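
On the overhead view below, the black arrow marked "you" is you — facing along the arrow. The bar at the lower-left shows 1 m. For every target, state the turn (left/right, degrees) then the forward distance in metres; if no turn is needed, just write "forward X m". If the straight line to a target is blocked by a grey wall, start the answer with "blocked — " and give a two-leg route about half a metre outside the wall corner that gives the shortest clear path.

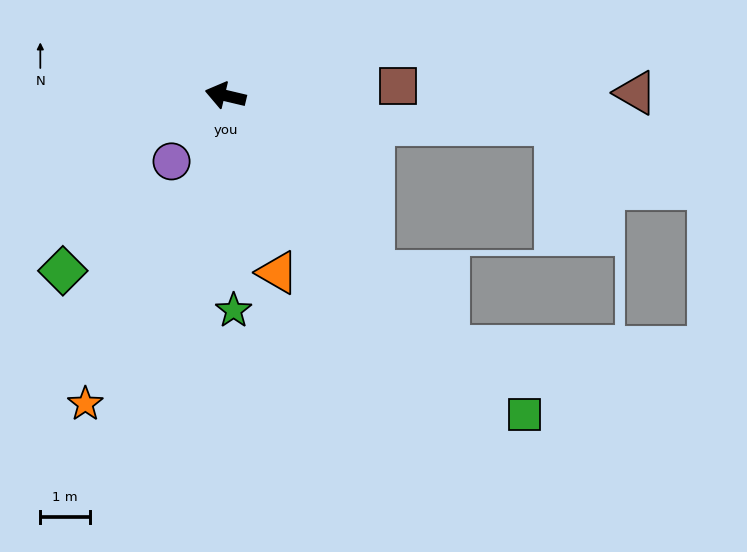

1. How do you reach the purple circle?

turn left 64°, forward 1.7 m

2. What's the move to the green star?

turn left 105°, forward 4.3 m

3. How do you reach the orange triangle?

turn left 120°, forward 3.7 m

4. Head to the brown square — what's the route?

turn right 164°, forward 3.5 m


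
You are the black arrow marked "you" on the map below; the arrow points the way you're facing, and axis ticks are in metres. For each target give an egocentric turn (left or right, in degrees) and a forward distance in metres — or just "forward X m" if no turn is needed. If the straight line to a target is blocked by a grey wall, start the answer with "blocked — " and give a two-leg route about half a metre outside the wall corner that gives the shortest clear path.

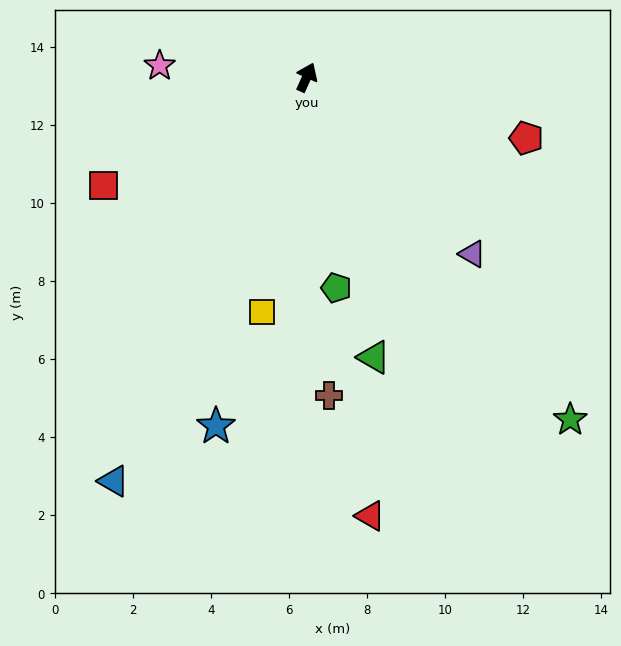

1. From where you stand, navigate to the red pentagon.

turn right 81°, forward 5.8 m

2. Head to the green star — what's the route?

turn right 118°, forward 11.1 m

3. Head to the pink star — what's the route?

turn left 110°, forward 3.8 m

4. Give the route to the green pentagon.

turn right 148°, forward 5.5 m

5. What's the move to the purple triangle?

turn right 113°, forward 6.2 m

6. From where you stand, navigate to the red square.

turn left 142°, forward 5.9 m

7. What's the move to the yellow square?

turn right 167°, forward 6.1 m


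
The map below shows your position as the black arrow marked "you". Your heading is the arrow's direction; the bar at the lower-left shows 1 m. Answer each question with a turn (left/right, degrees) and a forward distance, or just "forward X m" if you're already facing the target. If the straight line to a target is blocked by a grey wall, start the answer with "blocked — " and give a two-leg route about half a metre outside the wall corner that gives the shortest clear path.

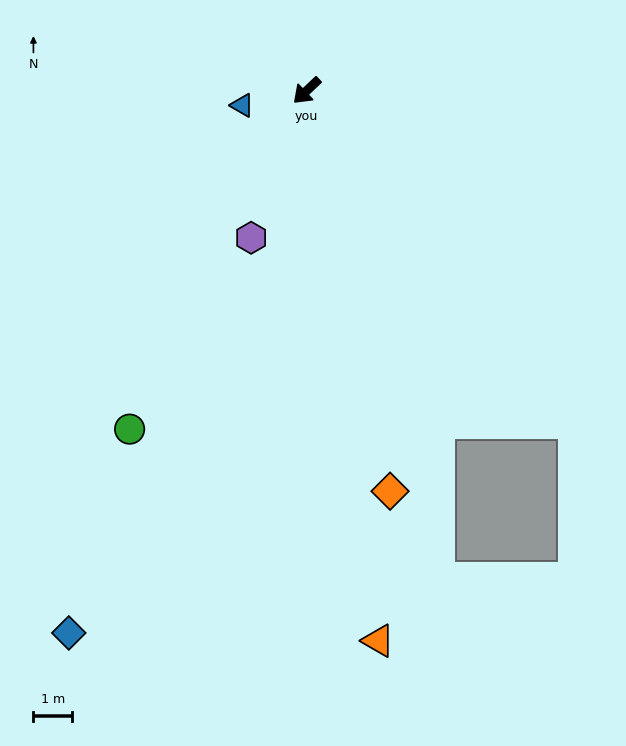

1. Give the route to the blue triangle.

turn right 31°, forward 1.7 m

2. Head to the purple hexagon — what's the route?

turn left 26°, forward 4.0 m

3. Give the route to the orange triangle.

turn left 54°, forward 14.3 m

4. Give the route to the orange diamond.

turn left 58°, forward 10.5 m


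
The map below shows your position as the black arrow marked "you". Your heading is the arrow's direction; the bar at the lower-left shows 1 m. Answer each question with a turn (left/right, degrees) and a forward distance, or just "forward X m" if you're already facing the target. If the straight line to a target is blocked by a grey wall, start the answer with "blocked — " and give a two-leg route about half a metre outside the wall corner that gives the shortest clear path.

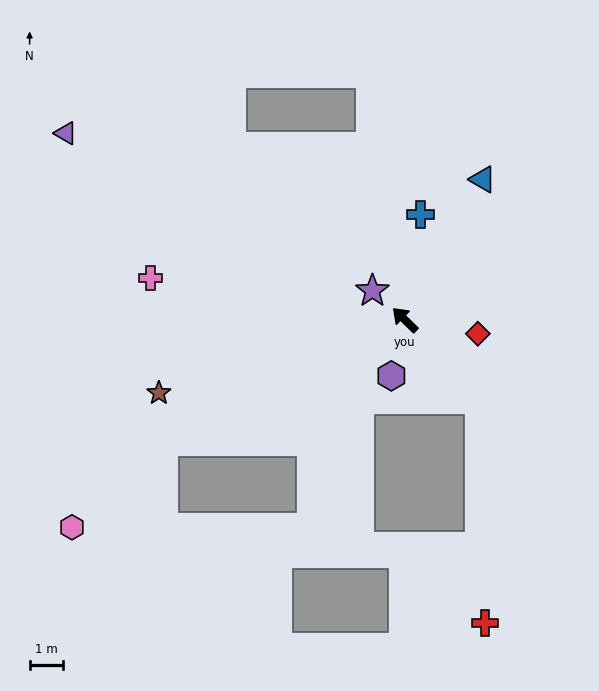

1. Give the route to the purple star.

turn left 3°, forward 1.3 m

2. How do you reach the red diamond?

turn right 146°, forward 2.2 m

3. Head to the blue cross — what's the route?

turn right 54°, forward 3.1 m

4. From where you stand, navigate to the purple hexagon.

turn left 121°, forward 1.7 m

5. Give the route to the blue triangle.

turn right 75°, forward 4.8 m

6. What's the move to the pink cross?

turn left 35°, forward 7.6 m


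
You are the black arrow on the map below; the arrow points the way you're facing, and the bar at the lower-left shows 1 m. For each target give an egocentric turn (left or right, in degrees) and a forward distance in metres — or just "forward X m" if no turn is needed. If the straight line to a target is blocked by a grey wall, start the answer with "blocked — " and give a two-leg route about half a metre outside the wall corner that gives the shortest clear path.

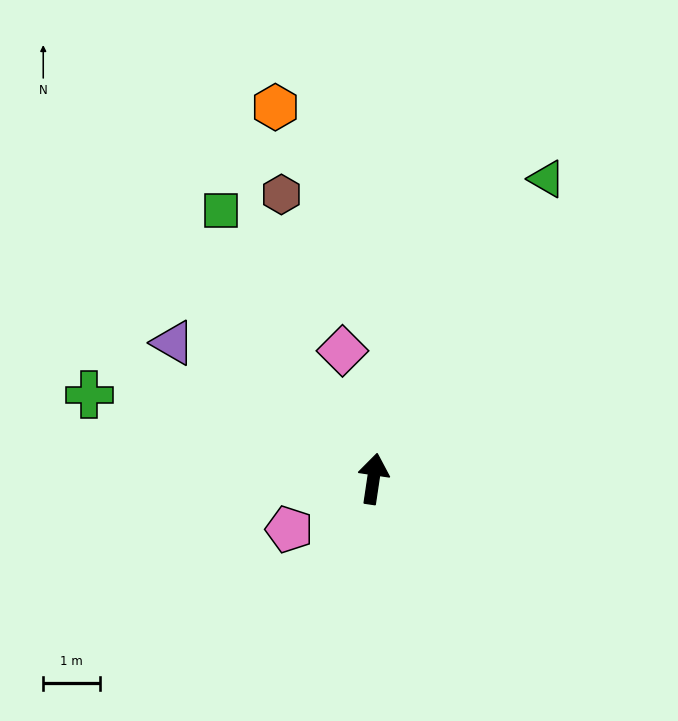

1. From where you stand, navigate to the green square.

turn left 38°, forward 5.5 m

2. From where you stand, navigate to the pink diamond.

turn left 22°, forward 2.3 m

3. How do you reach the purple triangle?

turn left 64°, forward 4.3 m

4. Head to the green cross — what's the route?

turn left 82°, forward 5.2 m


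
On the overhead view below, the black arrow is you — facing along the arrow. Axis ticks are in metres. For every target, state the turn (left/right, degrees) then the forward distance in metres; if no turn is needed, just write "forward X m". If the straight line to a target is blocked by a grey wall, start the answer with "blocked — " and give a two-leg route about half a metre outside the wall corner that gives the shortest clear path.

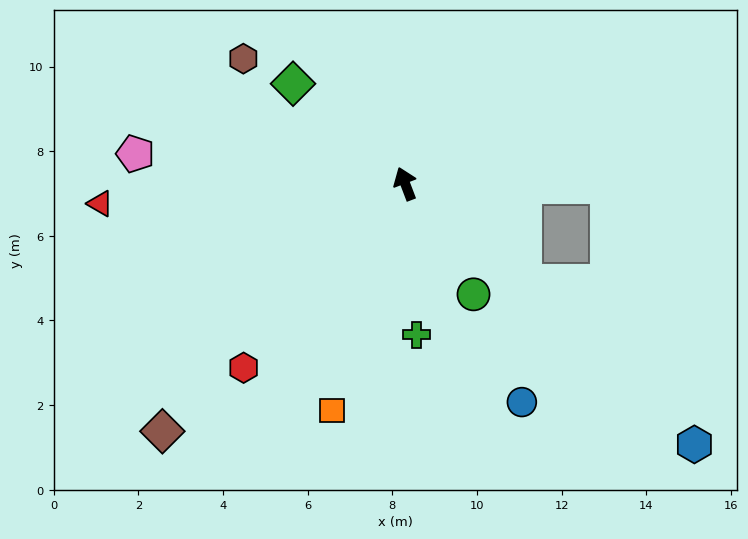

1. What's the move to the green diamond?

turn left 27°, forward 3.5 m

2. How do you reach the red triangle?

turn left 73°, forward 7.2 m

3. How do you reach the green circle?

turn right 169°, forward 3.1 m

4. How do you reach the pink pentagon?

turn left 63°, forward 6.4 m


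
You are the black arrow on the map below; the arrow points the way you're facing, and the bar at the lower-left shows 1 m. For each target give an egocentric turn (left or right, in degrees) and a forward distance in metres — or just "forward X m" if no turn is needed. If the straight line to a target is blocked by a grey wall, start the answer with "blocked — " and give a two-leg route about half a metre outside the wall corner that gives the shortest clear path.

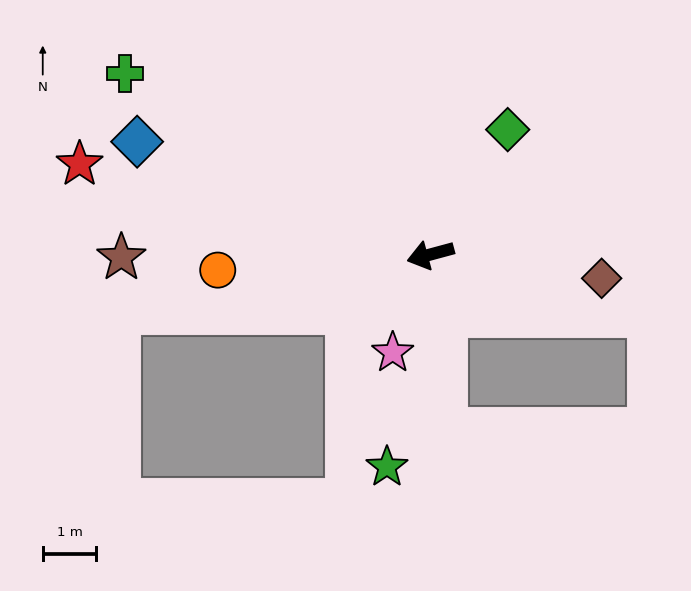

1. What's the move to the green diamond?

turn right 137°, forward 2.7 m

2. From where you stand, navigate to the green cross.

turn right 46°, forward 6.6 m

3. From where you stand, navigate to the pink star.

turn left 54°, forward 2.0 m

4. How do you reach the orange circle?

turn right 11°, forward 4.0 m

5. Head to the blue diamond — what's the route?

turn right 36°, forward 5.9 m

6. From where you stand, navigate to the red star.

turn right 30°, forward 6.8 m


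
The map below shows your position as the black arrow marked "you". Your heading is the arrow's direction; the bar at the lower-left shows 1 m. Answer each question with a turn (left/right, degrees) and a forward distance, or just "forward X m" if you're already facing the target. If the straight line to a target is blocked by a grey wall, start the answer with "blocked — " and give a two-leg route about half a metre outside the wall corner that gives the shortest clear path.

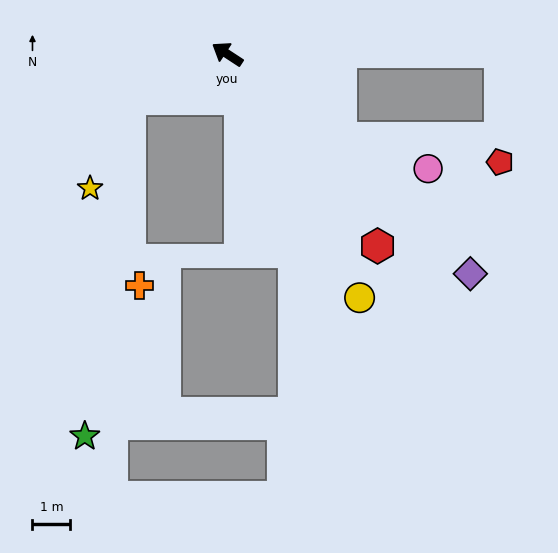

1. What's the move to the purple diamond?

turn left 171°, forward 8.7 m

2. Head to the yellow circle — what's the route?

turn left 152°, forward 7.3 m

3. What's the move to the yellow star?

blocked — turn left 58°, forward 2.8 m, then turn left 41°, forward 2.6 m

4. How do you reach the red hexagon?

turn left 161°, forward 6.5 m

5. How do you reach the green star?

blocked — turn left 58°, forward 2.8 m, then turn left 58°, forward 9.0 m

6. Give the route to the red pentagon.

blocked — turn right 146°, forward 7.2 m, then turn right 91°, forward 2.9 m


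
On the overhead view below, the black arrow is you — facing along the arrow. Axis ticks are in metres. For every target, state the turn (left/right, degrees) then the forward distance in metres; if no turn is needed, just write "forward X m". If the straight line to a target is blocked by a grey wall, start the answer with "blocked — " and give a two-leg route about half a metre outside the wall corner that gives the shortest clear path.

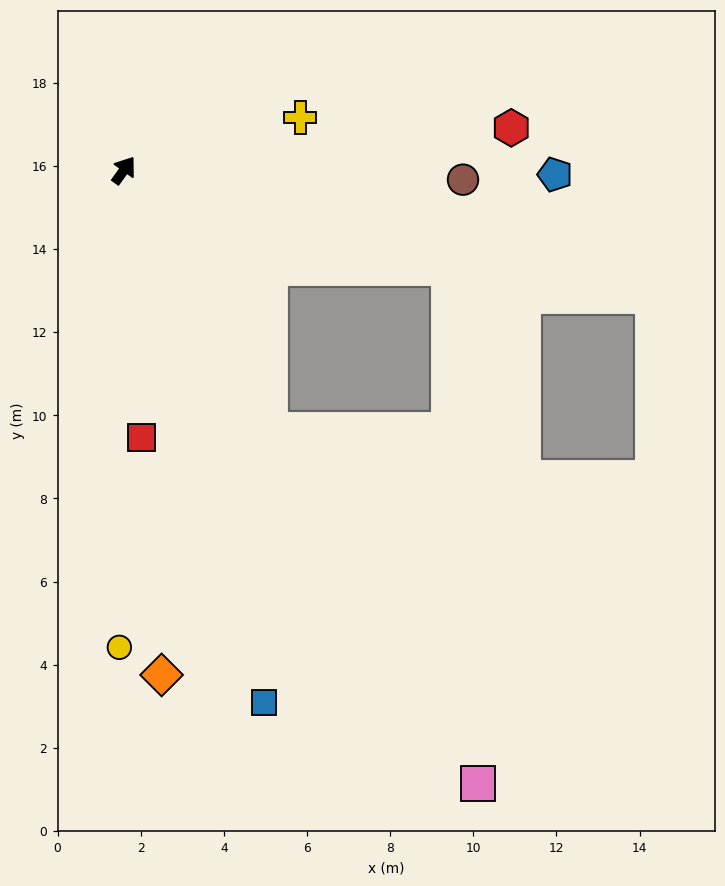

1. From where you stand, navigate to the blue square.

turn right 130°, forward 13.2 m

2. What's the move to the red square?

turn right 141°, forward 6.4 m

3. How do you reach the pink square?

turn right 114°, forward 17.0 m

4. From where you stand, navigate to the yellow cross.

turn right 38°, forward 4.4 m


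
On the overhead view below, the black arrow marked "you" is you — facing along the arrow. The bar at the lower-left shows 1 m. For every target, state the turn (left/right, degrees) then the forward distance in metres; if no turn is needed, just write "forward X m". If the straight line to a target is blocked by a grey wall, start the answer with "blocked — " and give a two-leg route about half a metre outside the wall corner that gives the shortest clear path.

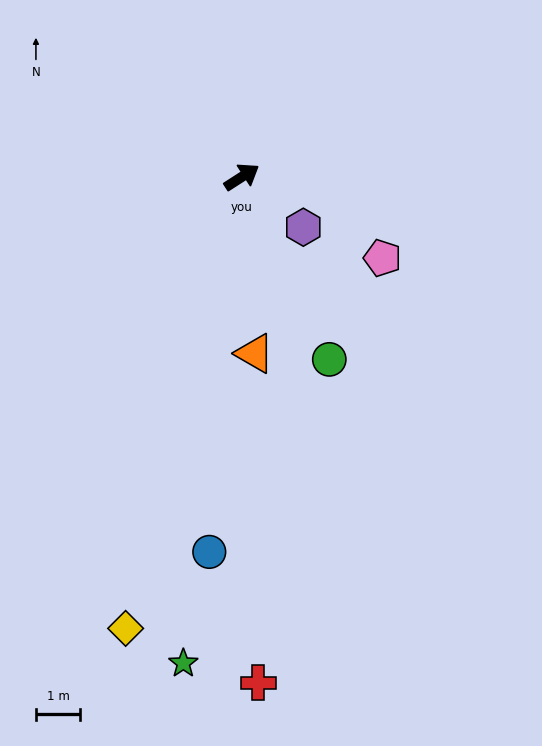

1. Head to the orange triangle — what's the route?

turn right 119°, forward 4.0 m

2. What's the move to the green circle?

turn right 97°, forward 4.6 m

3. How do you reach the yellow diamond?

turn right 137°, forward 10.6 m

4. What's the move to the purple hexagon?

turn right 72°, forward 1.8 m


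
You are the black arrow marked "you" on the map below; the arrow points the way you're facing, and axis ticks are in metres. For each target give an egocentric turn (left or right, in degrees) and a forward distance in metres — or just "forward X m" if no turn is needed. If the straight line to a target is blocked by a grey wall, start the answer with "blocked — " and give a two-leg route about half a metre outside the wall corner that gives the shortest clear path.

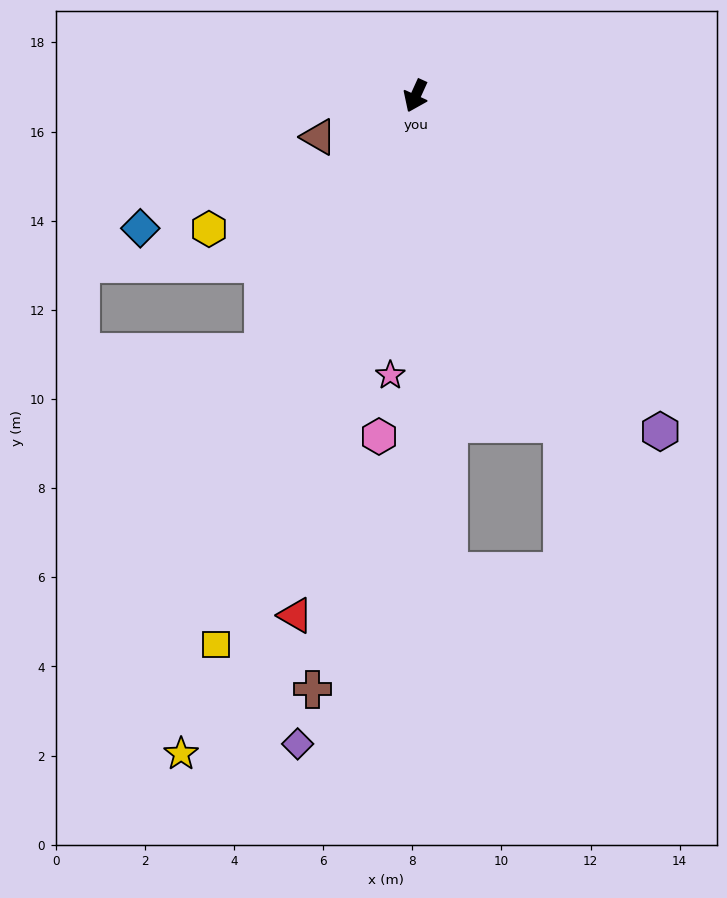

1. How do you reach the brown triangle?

turn right 43°, forward 2.4 m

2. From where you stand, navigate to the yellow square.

turn left 4°, forward 13.1 m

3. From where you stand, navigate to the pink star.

turn left 19°, forward 6.3 m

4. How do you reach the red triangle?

turn left 11°, forward 12.0 m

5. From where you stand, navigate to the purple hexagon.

turn left 61°, forward 9.3 m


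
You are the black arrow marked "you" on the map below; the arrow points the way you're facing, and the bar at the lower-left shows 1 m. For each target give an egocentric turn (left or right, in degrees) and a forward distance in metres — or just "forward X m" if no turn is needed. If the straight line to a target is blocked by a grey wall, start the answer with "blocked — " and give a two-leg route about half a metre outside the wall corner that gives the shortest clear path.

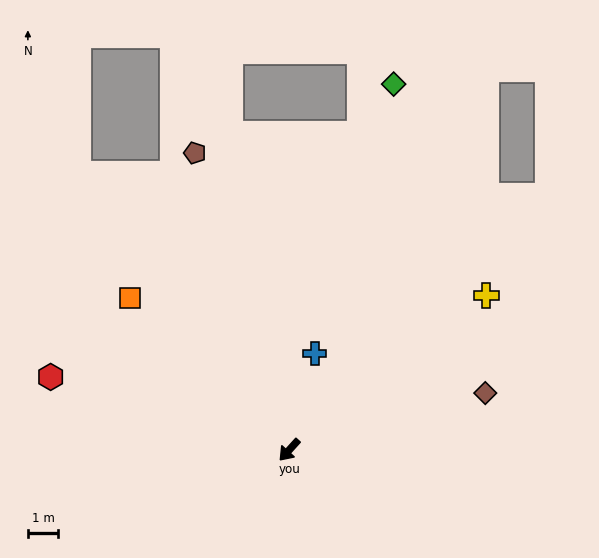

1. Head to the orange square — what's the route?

turn right 92°, forward 7.2 m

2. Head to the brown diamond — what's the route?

turn left 148°, forward 6.7 m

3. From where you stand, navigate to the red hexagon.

turn right 65°, forward 8.2 m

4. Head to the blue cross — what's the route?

turn right 153°, forward 3.3 m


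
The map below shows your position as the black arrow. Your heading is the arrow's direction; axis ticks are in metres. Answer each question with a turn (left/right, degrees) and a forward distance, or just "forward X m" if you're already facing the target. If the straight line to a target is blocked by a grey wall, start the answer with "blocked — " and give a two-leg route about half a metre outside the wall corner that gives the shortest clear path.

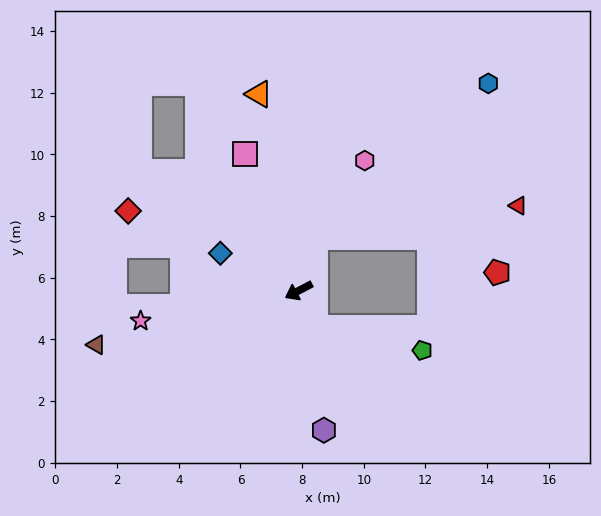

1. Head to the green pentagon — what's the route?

blocked — turn left 86°, forward 1.3 m, then turn left 55°, forward 3.5 m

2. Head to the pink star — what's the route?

turn right 17°, forward 5.2 m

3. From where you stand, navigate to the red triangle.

blocked — turn right 135°, forward 1.8 m, then turn right 64°, forward 6.7 m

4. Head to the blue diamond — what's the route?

turn right 53°, forward 2.8 m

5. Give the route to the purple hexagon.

turn left 73°, forward 4.6 m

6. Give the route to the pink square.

turn right 96°, forward 4.8 m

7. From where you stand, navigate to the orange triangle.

turn right 106°, forward 6.5 m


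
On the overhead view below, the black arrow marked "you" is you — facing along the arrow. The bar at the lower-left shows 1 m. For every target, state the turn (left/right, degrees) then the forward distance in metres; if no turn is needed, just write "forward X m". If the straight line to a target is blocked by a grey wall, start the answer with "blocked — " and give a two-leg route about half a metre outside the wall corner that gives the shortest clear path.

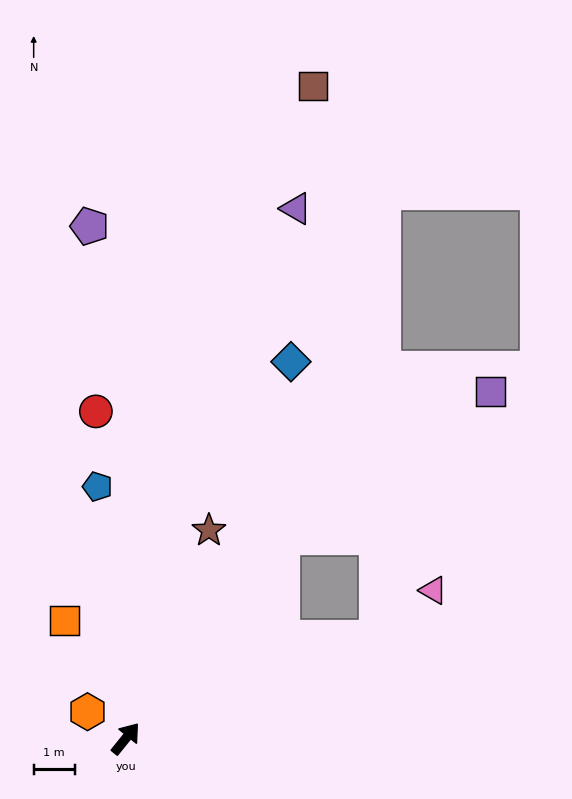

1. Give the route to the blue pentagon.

turn left 45°, forward 6.2 m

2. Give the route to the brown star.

turn left 17°, forward 5.4 m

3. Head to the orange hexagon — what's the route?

turn left 94°, forward 1.1 m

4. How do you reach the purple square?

blocked — forward 6.2 m, then turn right 16°, forward 6.2 m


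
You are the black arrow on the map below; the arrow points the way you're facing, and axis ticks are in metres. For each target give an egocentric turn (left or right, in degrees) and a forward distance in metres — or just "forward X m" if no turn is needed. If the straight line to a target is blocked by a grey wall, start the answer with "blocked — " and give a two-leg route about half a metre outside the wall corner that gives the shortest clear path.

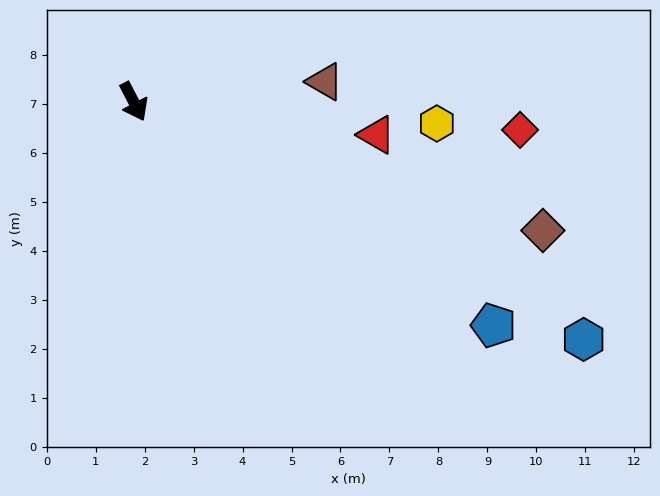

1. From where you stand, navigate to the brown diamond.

turn left 45°, forward 8.8 m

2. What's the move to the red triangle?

turn left 55°, forward 5.0 m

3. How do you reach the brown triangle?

turn left 69°, forward 3.9 m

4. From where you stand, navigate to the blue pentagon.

turn left 31°, forward 8.7 m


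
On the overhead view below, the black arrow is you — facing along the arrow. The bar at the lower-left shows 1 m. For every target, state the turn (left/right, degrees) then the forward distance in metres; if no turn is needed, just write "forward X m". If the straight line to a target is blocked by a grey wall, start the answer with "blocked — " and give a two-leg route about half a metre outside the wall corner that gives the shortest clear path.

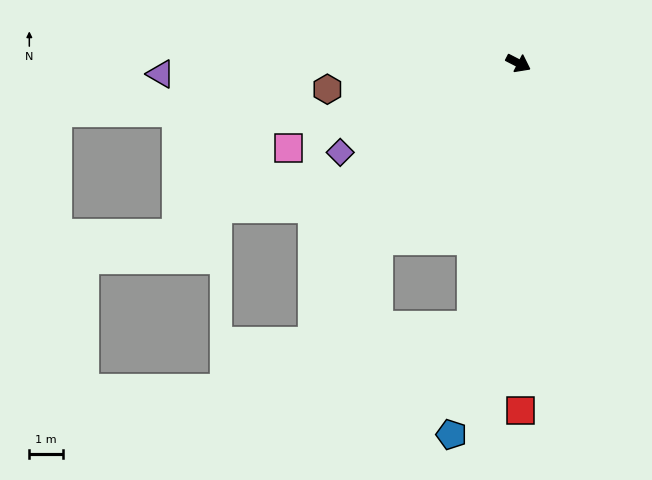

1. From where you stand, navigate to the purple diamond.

turn right 126°, forward 5.9 m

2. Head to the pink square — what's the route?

turn right 132°, forward 7.3 m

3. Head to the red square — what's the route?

turn right 62°, forward 10.3 m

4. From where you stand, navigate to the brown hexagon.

turn right 145°, forward 5.7 m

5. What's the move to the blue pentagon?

turn right 73°, forward 11.2 m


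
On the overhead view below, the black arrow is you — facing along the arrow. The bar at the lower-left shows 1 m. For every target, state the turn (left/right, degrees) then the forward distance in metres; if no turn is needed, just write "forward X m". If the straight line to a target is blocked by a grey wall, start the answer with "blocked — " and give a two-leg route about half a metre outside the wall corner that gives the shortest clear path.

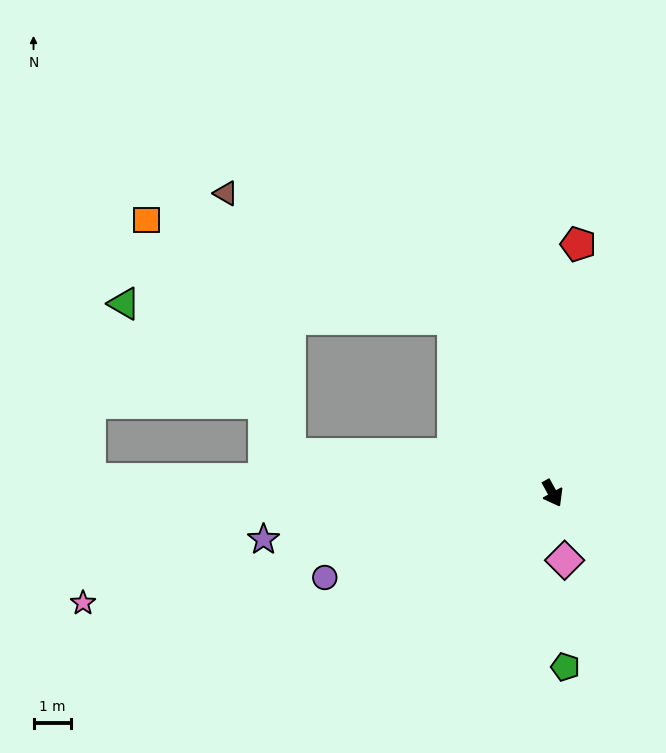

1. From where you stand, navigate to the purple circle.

turn right 99°, forward 6.5 m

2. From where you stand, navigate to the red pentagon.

turn left 145°, forward 6.7 m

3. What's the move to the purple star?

turn right 110°, forward 7.8 m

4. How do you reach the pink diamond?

turn right 19°, forward 1.8 m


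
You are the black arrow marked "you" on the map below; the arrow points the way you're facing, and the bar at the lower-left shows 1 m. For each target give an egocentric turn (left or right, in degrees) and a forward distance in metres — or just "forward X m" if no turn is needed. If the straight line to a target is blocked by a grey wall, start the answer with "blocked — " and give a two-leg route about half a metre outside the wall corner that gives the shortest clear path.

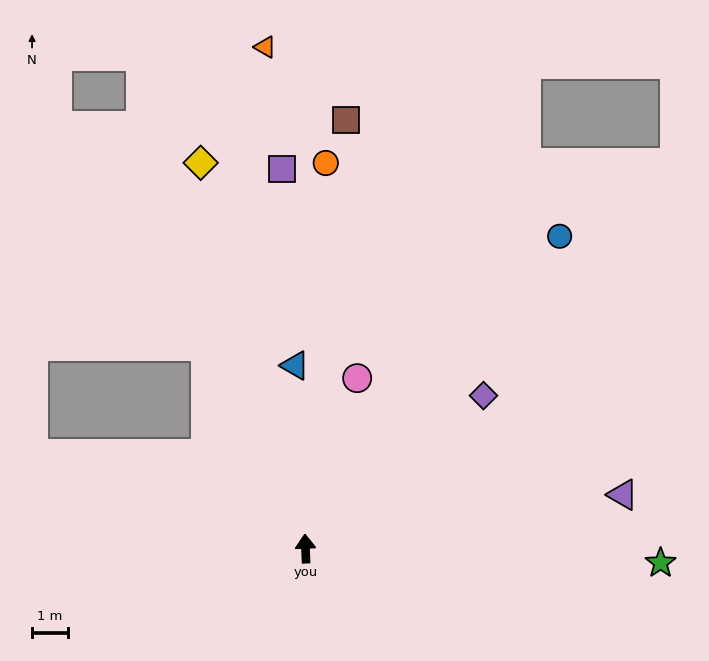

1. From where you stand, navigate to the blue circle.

turn right 42°, forward 11.2 m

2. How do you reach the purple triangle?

turn right 83°, forward 9.0 m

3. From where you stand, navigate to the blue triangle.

forward 5.1 m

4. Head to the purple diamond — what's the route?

turn right 52°, forward 6.5 m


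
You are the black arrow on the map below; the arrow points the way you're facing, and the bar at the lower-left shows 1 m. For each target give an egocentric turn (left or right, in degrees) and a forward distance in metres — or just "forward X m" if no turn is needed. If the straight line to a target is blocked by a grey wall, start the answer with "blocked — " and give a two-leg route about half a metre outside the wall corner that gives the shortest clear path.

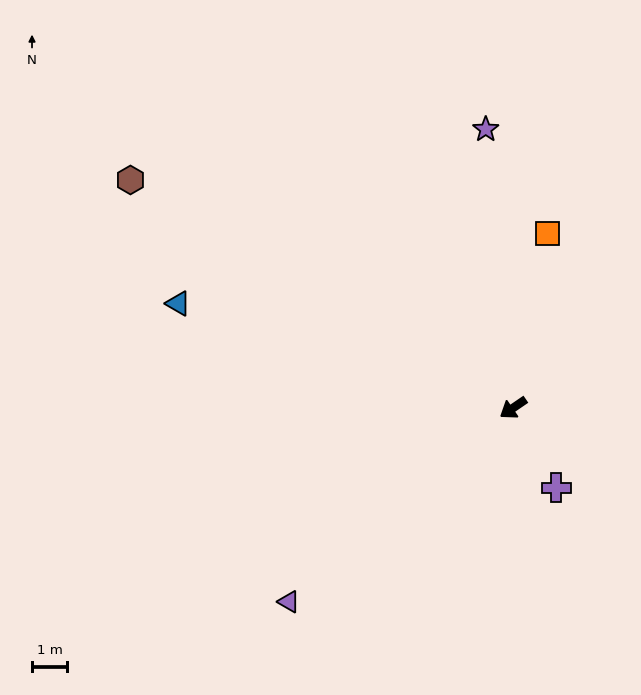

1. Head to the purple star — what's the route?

turn right 119°, forward 7.9 m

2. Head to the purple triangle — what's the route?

turn left 6°, forward 8.4 m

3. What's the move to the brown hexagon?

turn right 65°, forward 12.6 m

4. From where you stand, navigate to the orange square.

turn right 136°, forward 5.0 m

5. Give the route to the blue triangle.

turn right 52°, forward 9.9 m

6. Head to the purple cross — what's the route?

turn left 84°, forward 2.6 m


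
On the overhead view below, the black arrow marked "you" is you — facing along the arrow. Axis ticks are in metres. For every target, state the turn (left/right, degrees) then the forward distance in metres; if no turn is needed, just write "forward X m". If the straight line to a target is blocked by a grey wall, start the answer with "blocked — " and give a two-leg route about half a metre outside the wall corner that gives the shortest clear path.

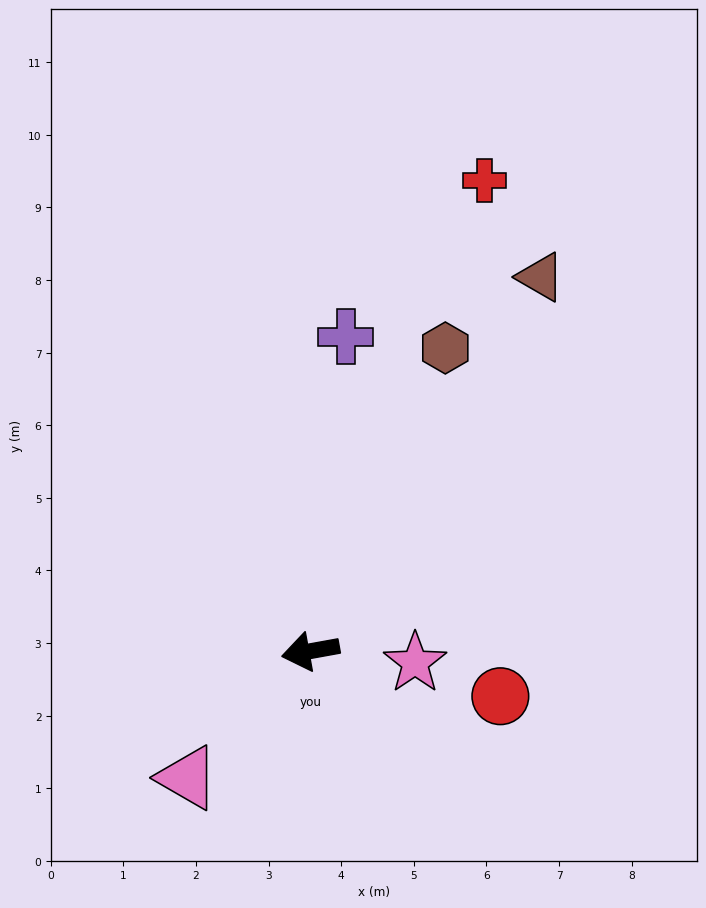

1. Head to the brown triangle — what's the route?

turn right 132°, forward 6.1 m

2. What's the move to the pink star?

turn left 163°, forward 1.5 m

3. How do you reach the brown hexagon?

turn right 124°, forward 4.6 m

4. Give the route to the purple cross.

turn right 107°, forward 4.4 m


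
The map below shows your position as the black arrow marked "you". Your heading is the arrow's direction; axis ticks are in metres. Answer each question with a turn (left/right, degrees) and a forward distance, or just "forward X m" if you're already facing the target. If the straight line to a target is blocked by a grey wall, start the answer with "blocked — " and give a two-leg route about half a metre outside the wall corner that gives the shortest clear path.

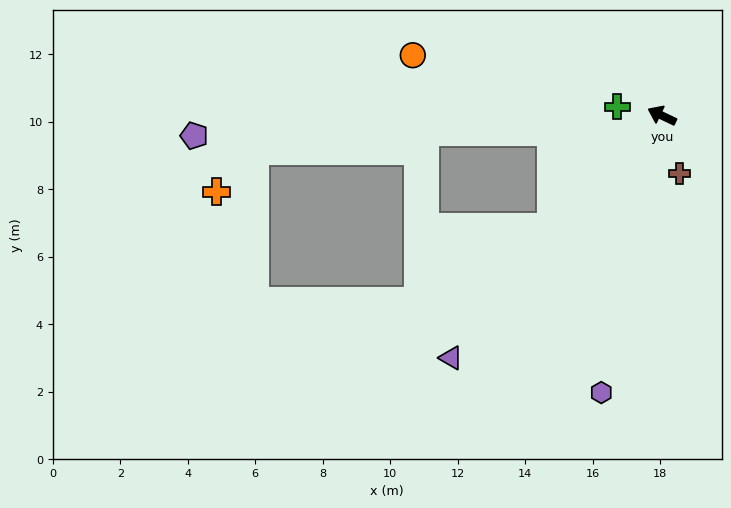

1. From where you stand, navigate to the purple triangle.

turn left 74°, forward 9.5 m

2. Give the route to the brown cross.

turn left 132°, forward 1.8 m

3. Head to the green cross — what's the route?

turn left 14°, forward 1.4 m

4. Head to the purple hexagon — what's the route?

turn left 103°, forward 8.4 m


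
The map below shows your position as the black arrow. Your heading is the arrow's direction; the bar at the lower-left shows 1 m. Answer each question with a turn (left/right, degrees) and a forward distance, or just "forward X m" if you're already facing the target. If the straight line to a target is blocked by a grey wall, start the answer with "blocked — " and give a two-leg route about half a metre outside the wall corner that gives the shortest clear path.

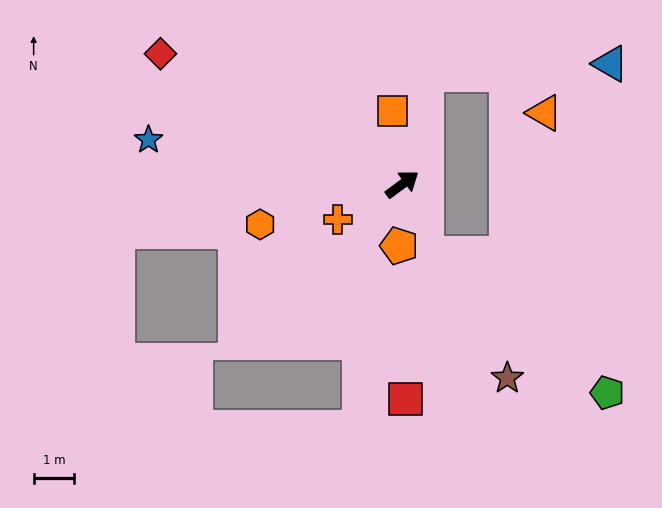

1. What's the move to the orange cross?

turn left 172°, forward 1.8 m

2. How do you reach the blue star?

turn left 134°, forward 6.3 m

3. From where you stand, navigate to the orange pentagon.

turn right 129°, forward 1.5 m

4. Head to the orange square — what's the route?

turn left 61°, forward 1.8 m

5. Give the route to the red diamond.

turn left 115°, forward 6.8 m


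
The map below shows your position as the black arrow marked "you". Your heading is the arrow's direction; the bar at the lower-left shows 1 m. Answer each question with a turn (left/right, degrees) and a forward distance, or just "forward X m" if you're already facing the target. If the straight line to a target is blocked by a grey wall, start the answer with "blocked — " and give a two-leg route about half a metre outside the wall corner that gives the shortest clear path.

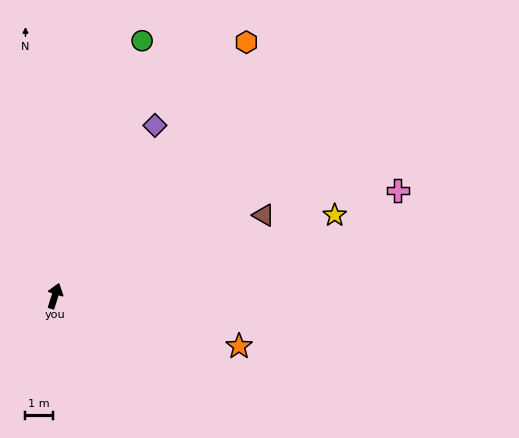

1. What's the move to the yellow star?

turn right 56°, forward 10.6 m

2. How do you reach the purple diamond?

turn right 13°, forward 7.2 m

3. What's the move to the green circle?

forward 9.8 m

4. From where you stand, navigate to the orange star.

turn right 88°, forward 6.9 m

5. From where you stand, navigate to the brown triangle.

turn right 51°, forward 8.1 m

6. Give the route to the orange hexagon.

turn right 19°, forward 11.6 m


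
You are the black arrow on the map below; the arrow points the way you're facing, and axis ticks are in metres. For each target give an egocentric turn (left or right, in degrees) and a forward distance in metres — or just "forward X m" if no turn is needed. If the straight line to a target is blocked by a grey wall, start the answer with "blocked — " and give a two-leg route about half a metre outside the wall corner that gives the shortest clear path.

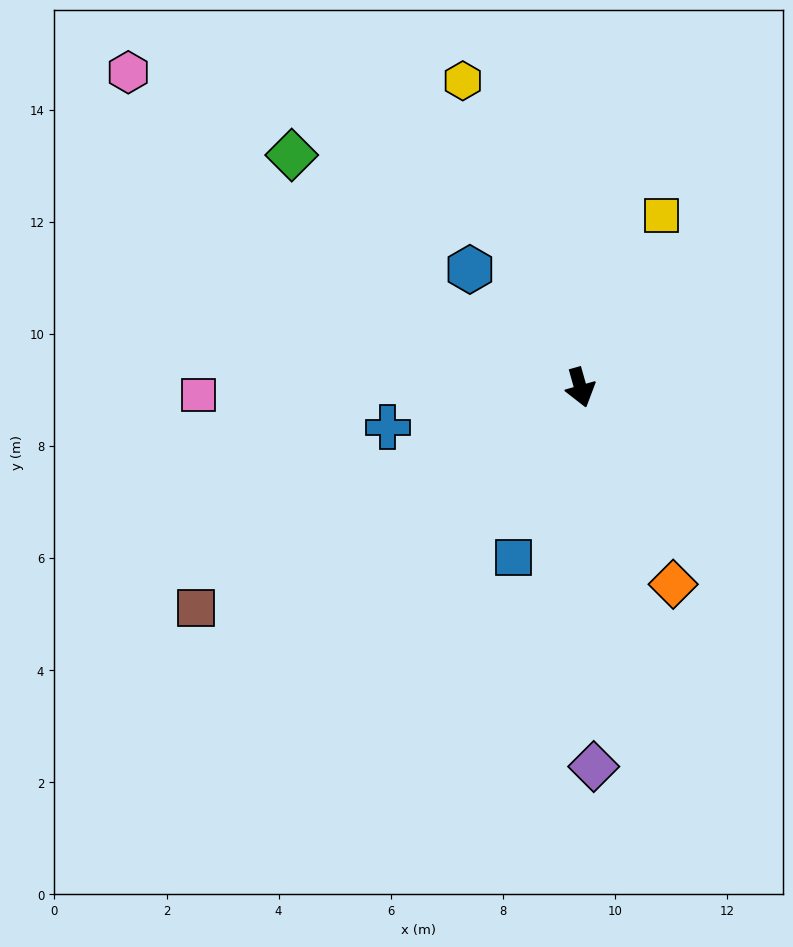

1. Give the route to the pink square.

turn right 105°, forward 6.8 m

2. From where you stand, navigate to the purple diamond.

turn right 14°, forward 6.8 m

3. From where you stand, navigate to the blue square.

turn right 37°, forward 3.3 m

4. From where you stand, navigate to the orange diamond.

turn left 10°, forward 3.9 m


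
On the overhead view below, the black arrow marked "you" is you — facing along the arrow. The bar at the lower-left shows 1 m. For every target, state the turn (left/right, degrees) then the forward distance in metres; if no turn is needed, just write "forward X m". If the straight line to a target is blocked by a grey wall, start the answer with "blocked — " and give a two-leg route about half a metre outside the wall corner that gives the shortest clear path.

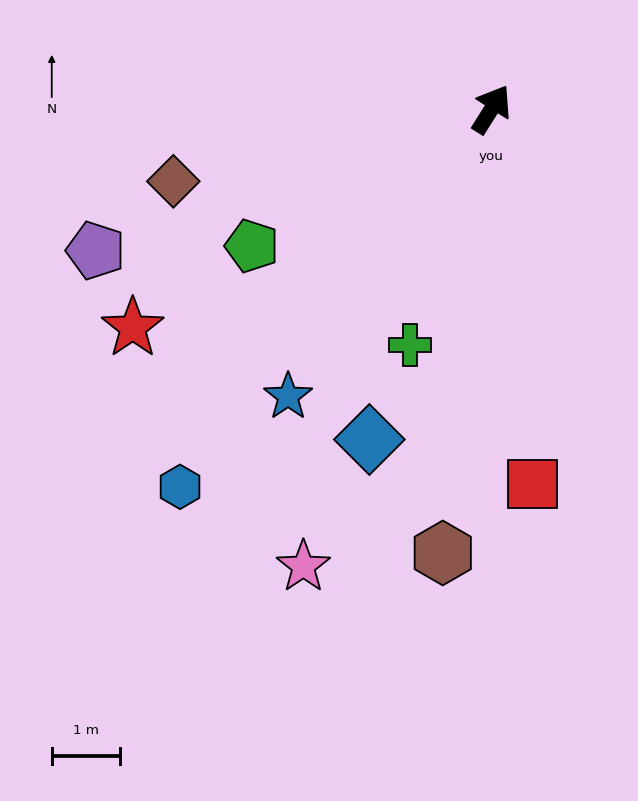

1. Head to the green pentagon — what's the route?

turn left 152°, forward 4.0 m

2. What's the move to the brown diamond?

turn left 135°, forward 4.8 m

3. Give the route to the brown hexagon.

turn right 154°, forward 6.5 m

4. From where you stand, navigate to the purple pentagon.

turn left 142°, forward 6.2 m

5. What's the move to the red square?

turn right 142°, forward 5.5 m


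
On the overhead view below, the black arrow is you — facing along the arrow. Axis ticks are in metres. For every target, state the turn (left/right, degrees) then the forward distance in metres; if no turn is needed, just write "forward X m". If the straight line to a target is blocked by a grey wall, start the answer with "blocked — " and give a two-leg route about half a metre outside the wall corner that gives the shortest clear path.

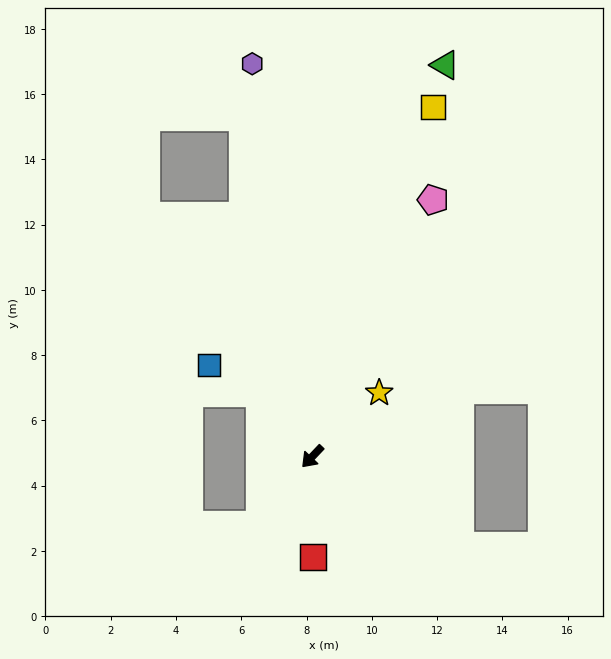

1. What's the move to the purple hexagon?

turn right 128°, forward 12.2 m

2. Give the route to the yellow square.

turn right 156°, forward 11.3 m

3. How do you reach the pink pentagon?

turn right 162°, forward 8.7 m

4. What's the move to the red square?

turn left 44°, forward 3.1 m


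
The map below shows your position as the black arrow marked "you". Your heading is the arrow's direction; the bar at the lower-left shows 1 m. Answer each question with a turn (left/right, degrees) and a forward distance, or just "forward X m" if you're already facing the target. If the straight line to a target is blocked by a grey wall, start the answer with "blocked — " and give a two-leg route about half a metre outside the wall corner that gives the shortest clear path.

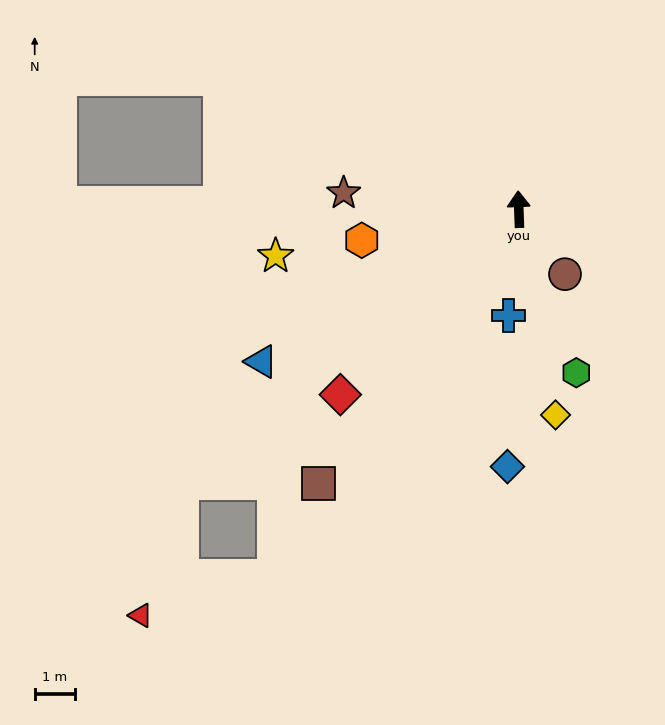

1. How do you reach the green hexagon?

turn right 163°, forward 4.3 m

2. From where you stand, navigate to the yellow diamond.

turn right 172°, forward 5.2 m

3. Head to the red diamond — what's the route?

turn left 134°, forward 6.4 m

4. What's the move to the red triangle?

blocked — turn left 127°, forward 10.7 m, then turn left 34°, forward 3.4 m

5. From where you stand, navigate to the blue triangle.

turn left 118°, forward 7.4 m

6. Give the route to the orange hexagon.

turn left 99°, forward 4.0 m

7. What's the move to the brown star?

turn left 83°, forward 4.3 m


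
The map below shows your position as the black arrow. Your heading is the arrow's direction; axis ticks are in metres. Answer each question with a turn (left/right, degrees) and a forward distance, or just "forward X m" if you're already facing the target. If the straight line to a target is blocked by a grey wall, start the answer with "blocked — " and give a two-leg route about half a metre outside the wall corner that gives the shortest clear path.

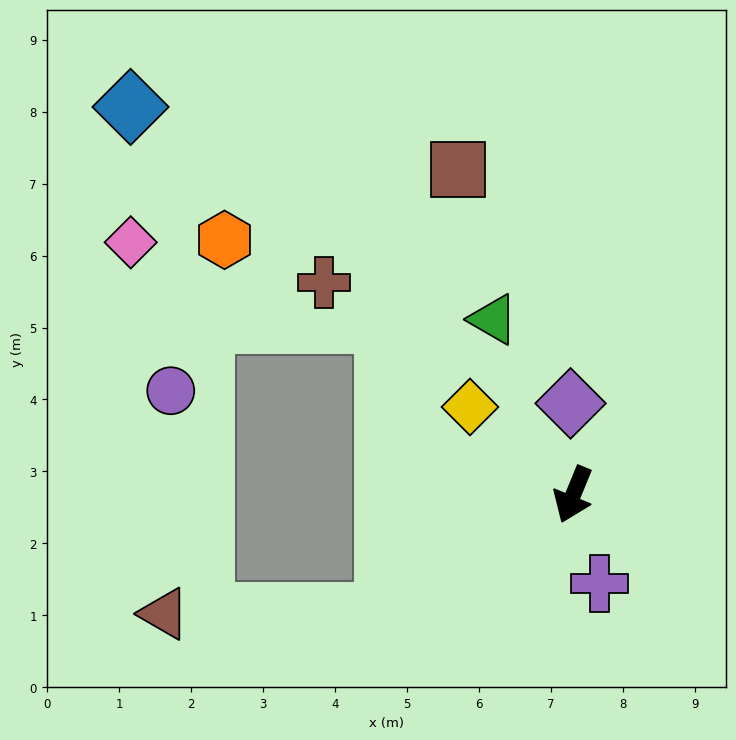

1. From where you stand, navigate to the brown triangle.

blocked — turn right 35°, forward 3.1 m, then turn right 33°, forward 3.1 m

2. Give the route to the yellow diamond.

turn right 108°, forward 1.9 m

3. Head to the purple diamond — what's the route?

turn right 156°, forward 1.3 m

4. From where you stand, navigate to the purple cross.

turn left 39°, forward 1.3 m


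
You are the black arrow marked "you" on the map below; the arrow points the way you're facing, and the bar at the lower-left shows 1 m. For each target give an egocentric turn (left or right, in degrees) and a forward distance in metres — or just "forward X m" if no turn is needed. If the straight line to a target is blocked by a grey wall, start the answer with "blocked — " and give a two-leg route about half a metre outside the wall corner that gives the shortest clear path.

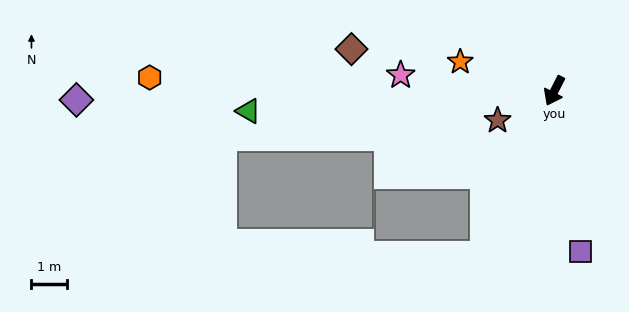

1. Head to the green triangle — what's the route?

turn right 59°, forward 8.6 m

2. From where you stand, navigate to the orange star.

turn right 80°, forward 2.8 m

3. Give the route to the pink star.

turn right 69°, forward 4.3 m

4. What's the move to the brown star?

turn right 36°, forward 1.8 m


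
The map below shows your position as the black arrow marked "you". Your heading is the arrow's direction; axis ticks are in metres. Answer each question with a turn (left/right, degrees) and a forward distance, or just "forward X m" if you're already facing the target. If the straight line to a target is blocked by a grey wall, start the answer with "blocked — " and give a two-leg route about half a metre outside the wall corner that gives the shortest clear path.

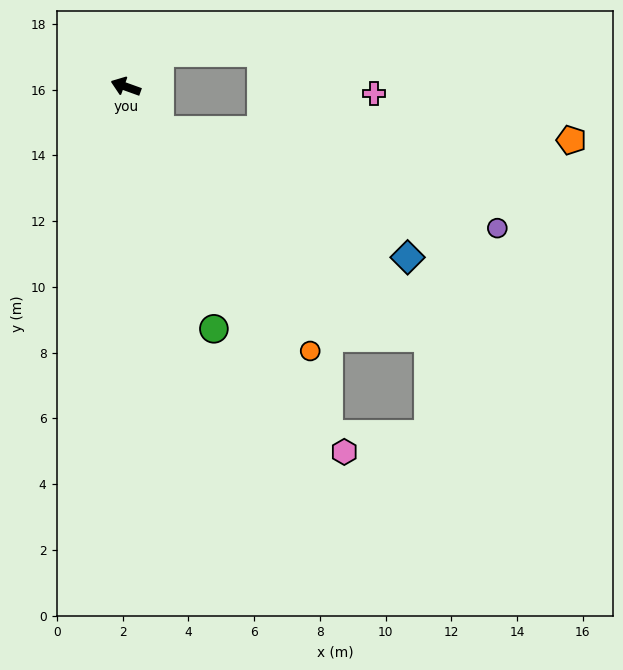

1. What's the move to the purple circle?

blocked — turn left 148°, forward 1.7 m, then turn left 36°, forward 10.7 m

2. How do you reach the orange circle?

turn left 145°, forward 9.8 m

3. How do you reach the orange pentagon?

blocked — turn left 148°, forward 1.7 m, then turn left 50°, forward 12.5 m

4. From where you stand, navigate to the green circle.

turn left 130°, forward 7.8 m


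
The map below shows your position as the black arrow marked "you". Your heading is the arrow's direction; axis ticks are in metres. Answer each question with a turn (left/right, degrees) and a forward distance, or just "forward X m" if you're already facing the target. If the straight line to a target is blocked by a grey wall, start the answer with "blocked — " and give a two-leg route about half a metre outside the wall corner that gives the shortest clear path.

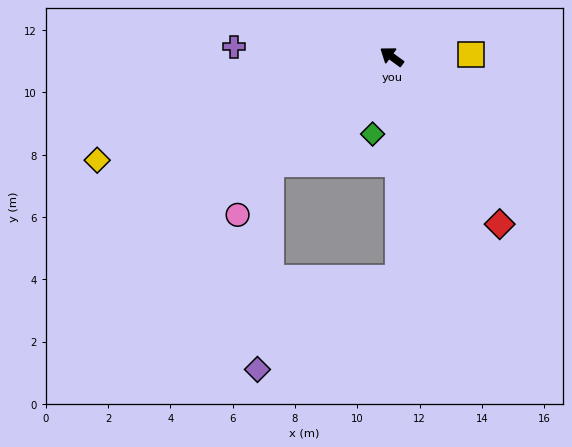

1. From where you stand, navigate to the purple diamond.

blocked — turn left 78°, forward 5.2 m, then turn left 44°, forward 6.6 m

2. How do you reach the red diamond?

turn left 159°, forward 6.4 m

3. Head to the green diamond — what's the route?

turn left 112°, forward 2.6 m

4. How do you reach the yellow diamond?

turn left 55°, forward 10.0 m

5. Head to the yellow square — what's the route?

turn right 143°, forward 2.5 m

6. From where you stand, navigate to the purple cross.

turn left 32°, forward 5.1 m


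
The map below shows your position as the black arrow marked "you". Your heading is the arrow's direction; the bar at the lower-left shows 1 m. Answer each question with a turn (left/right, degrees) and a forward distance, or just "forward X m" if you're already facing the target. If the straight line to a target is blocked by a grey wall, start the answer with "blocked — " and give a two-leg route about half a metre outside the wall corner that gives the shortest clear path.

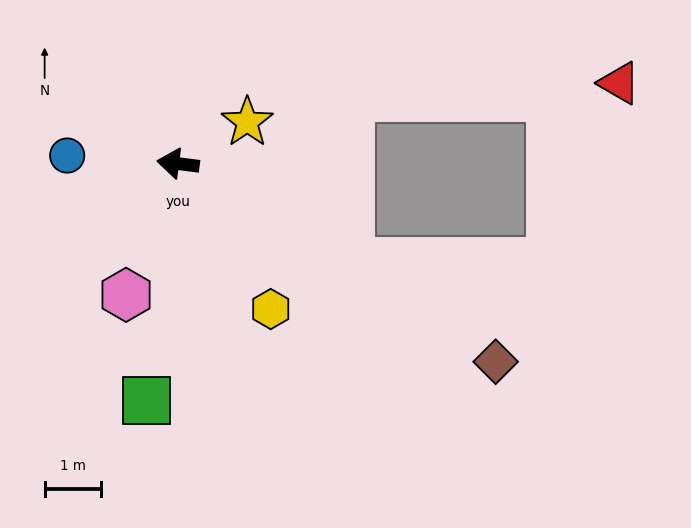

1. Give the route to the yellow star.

turn right 142°, forward 1.4 m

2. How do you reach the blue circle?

turn left 3°, forward 2.0 m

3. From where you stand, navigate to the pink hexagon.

turn left 76°, forward 2.5 m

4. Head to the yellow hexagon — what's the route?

turn left 130°, forward 3.1 m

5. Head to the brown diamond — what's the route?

turn left 155°, forward 6.6 m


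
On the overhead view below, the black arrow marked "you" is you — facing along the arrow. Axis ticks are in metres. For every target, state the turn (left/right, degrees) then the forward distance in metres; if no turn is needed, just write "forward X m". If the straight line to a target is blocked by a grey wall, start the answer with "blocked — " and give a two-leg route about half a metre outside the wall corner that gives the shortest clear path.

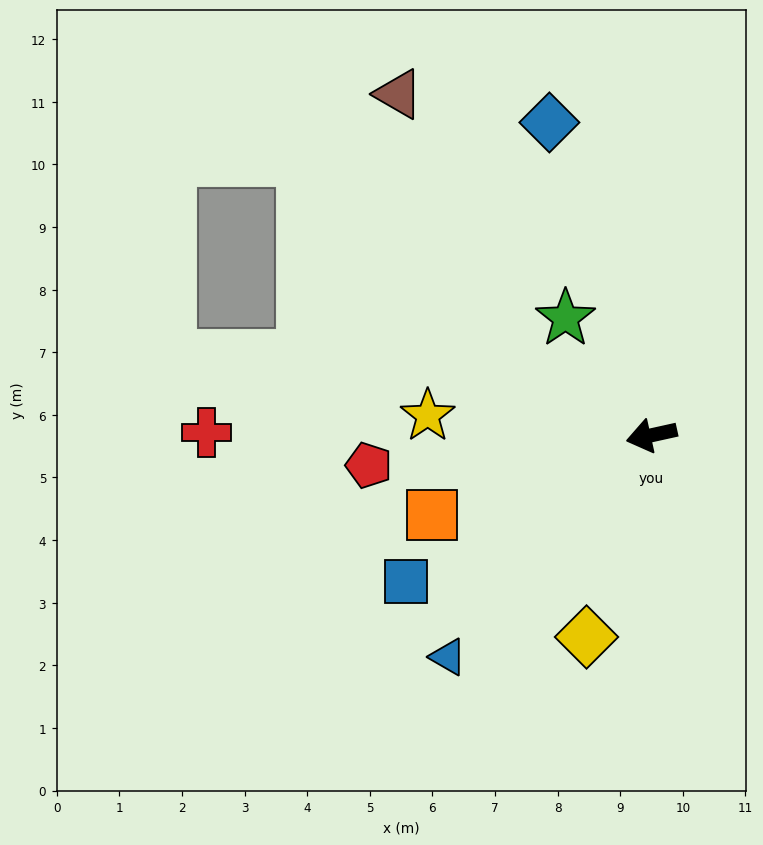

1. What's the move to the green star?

turn right 66°, forward 2.3 m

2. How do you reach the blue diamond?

turn right 84°, forward 5.3 m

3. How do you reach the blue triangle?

turn left 35°, forward 4.8 m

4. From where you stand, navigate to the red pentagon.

turn right 6°, forward 4.5 m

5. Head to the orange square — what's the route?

turn left 8°, forward 3.7 m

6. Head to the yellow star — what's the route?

turn right 17°, forward 3.6 m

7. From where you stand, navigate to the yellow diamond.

turn left 60°, forward 3.4 m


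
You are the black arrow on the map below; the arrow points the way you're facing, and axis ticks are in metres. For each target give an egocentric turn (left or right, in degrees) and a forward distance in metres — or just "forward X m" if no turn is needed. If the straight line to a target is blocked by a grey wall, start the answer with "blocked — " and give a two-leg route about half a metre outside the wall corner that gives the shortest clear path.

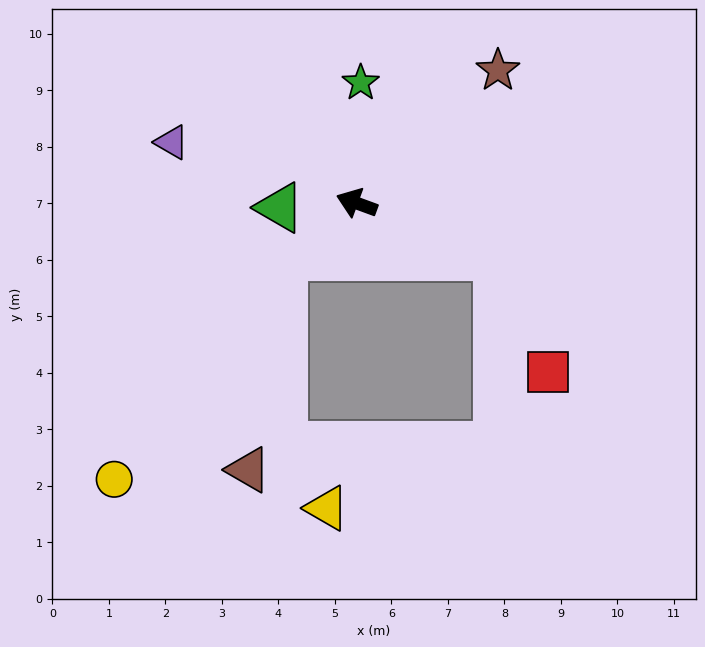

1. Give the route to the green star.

turn right 72°, forward 2.1 m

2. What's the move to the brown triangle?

blocked — turn left 56°, forward 1.6 m, then turn left 45°, forward 3.8 m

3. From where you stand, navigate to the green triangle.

turn left 23°, forward 1.4 m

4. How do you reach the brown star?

turn right 117°, forward 3.4 m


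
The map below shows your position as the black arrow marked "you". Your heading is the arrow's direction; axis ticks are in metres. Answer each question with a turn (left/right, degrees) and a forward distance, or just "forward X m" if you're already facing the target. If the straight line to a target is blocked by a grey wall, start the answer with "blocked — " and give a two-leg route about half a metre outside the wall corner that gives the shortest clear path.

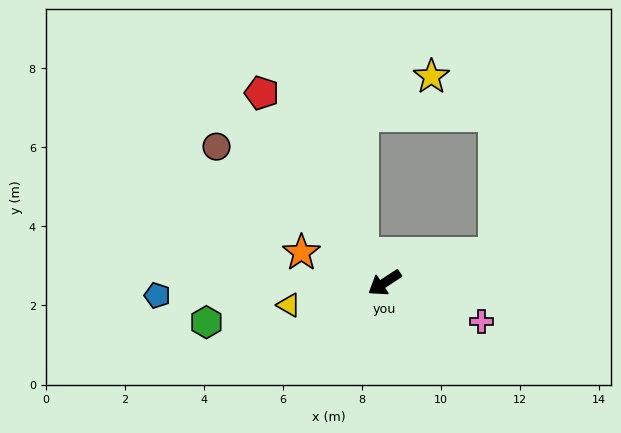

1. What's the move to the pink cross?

turn left 125°, forward 2.6 m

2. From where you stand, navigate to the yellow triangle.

turn right 20°, forward 2.5 m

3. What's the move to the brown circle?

turn right 72°, forward 5.5 m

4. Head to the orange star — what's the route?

turn right 53°, forward 2.2 m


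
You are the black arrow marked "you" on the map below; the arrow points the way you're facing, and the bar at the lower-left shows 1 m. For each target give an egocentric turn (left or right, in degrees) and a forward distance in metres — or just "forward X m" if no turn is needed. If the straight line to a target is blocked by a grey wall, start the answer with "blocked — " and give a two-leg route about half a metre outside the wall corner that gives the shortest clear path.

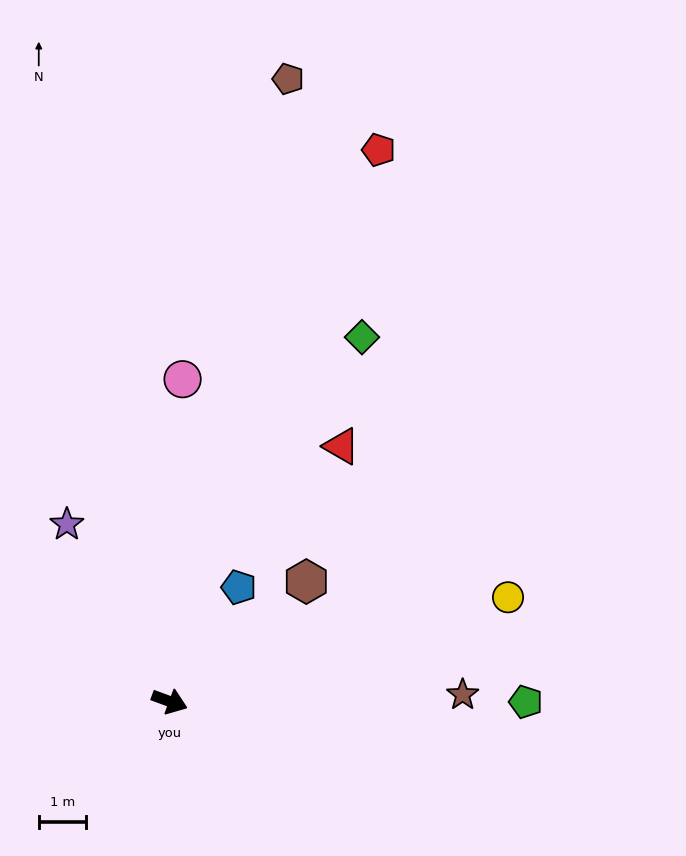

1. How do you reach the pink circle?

turn left 108°, forward 6.8 m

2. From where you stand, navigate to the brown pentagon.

turn left 100°, forward 13.4 m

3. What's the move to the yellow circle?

turn left 37°, forward 7.5 m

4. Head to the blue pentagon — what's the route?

turn left 79°, forward 2.8 m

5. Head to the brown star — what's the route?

turn left 22°, forward 6.2 m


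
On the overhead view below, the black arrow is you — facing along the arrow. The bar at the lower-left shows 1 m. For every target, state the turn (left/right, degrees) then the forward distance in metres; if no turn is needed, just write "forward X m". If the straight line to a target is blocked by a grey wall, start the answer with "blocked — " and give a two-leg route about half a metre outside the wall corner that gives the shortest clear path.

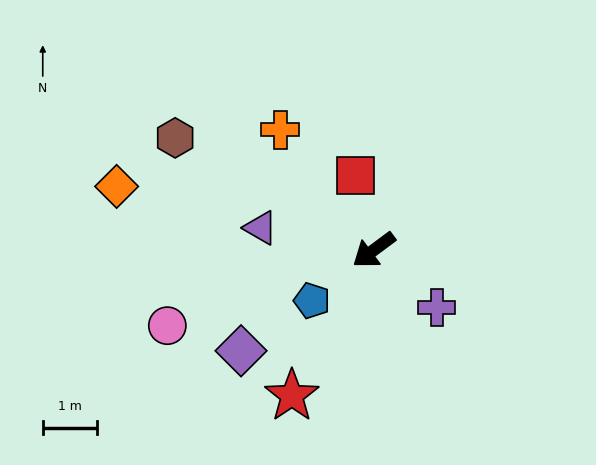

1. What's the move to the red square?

turn right 113°, forward 1.4 m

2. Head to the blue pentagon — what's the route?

turn left 3°, forward 1.5 m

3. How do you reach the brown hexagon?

turn right 66°, forward 4.2 m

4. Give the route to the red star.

turn left 24°, forward 3.1 m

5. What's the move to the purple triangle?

turn right 48°, forward 2.1 m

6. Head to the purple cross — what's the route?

turn left 101°, forward 1.6 m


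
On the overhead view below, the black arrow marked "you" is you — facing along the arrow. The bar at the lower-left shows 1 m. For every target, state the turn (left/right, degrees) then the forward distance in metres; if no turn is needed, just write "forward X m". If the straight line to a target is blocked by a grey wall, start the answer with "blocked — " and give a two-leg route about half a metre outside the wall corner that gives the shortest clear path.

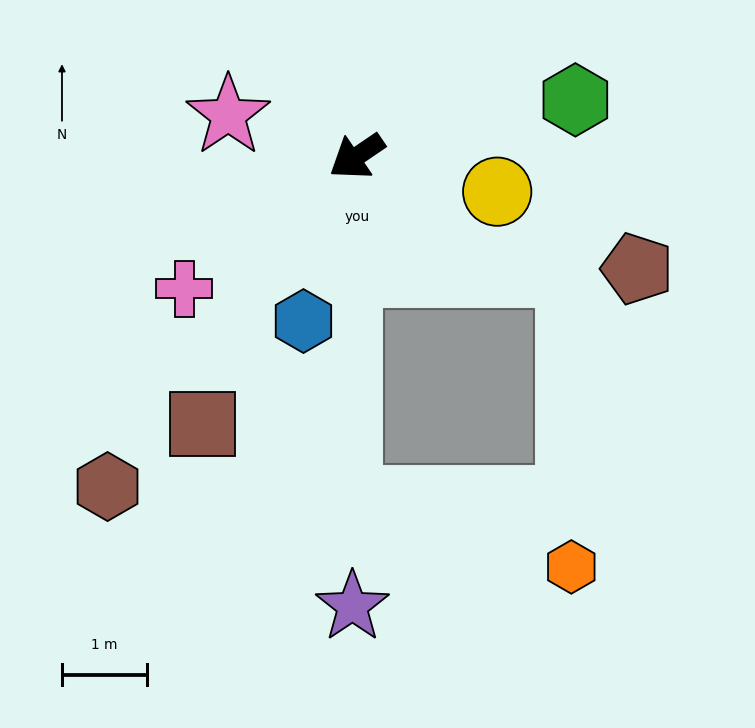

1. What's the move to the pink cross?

turn left 3°, forward 2.5 m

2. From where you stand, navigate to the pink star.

turn right 52°, forward 1.6 m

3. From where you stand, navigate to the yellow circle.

turn left 132°, forward 1.7 m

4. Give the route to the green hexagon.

turn left 160°, forward 2.7 m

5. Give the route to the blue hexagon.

turn left 38°, forward 2.0 m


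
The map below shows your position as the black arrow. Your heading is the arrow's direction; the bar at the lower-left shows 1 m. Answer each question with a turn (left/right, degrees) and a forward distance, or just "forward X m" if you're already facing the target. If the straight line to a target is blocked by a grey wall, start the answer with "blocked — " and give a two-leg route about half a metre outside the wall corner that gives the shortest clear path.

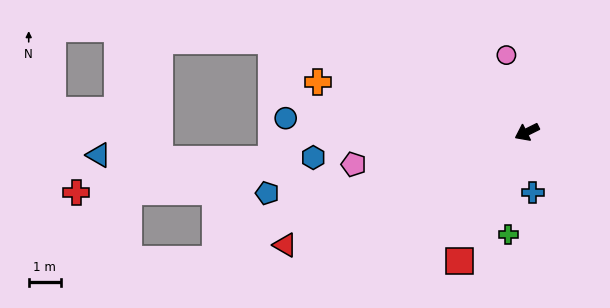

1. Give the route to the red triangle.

forward 8.3 m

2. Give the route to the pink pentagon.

turn right 16°, forward 5.5 m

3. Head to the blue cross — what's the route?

turn left 69°, forward 1.9 m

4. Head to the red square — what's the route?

turn left 36°, forward 4.5 m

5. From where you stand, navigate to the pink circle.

turn right 102°, forward 2.5 m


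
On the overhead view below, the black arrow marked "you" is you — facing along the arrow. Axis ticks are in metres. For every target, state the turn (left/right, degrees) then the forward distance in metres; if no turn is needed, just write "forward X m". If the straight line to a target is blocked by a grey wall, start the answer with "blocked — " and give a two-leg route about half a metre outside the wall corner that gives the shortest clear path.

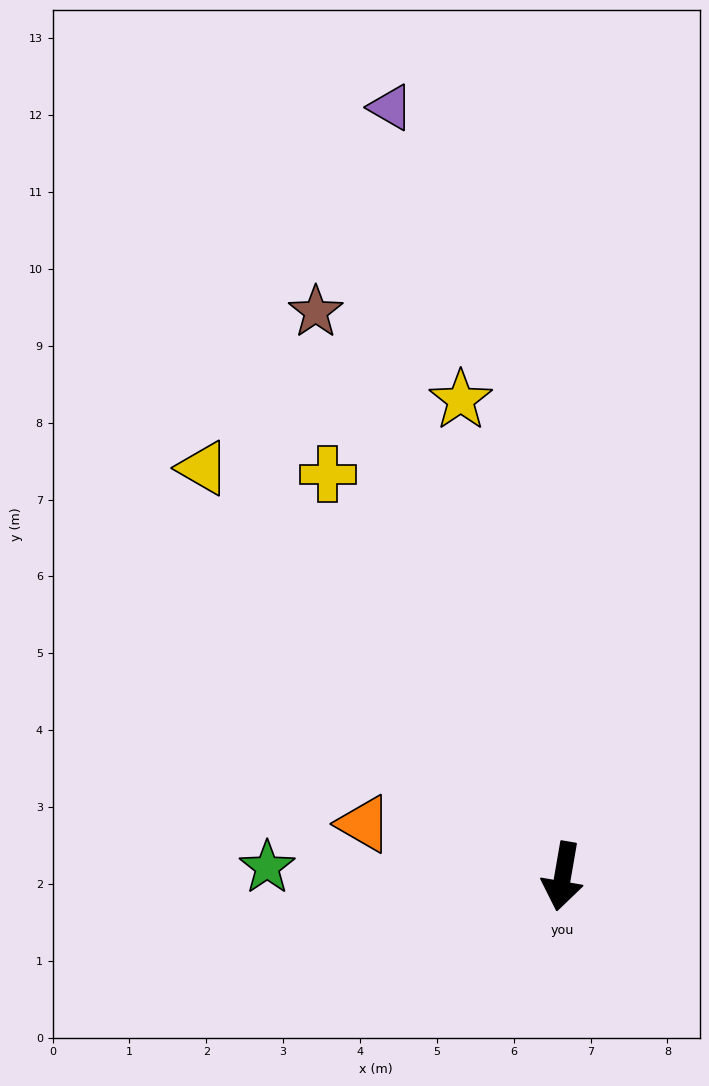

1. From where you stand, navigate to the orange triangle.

turn right 95°, forward 2.7 m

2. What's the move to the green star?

turn right 82°, forward 3.8 m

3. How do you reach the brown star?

turn right 147°, forward 8.0 m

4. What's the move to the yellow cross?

turn right 140°, forward 6.1 m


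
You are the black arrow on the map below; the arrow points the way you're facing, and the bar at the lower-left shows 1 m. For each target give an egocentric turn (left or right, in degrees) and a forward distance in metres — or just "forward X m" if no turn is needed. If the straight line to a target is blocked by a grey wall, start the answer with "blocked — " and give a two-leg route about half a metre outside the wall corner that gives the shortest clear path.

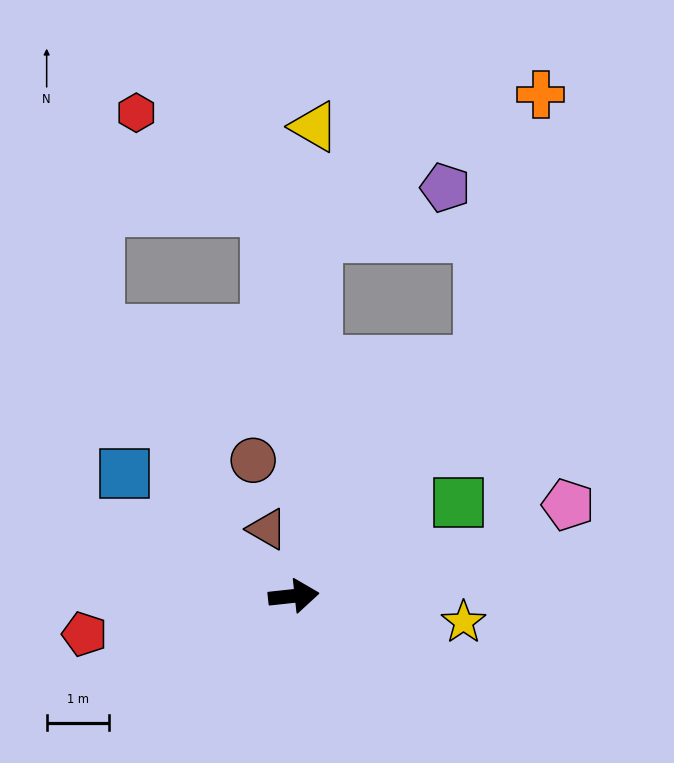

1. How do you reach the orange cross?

blocked — turn left 45°, forward 4.8 m, then turn left 26°, forward 4.4 m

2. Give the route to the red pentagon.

turn right 176°, forward 3.4 m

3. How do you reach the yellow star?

turn right 15°, forward 2.8 m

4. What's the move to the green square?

turn left 23°, forward 3.0 m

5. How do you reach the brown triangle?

turn left 105°, forward 1.2 m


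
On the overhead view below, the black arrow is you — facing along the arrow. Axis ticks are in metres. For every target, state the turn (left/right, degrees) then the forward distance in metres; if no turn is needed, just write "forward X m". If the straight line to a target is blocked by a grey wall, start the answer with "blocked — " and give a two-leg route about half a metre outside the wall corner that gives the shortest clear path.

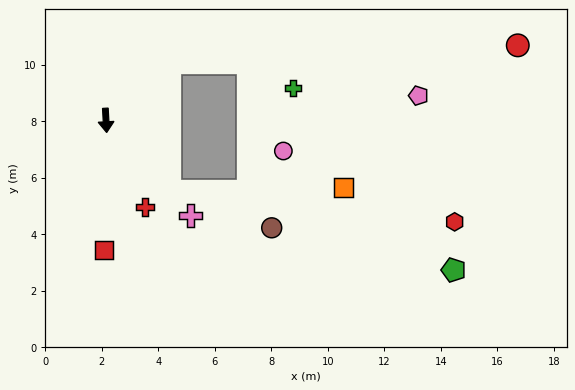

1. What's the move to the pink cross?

turn left 38°, forward 4.5 m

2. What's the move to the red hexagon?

blocked — turn left 39°, forward 3.4 m, then turn left 42°, forward 10.1 m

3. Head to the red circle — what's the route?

blocked — turn left 129°, forward 3.1 m, then turn right 39°, forward 12.3 m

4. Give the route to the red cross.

turn left 21°, forward 3.4 m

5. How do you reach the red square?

turn right 4°, forward 4.6 m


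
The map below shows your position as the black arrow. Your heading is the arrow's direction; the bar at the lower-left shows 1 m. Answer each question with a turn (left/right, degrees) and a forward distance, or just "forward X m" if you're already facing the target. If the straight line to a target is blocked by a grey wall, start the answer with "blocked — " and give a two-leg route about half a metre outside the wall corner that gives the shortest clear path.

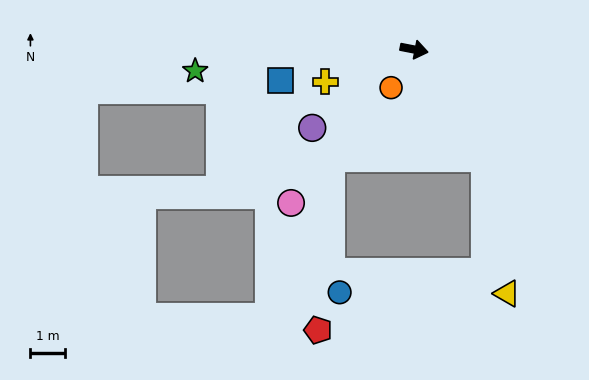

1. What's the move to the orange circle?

turn right 110°, forward 1.3 m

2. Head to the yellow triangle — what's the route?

blocked — turn right 46°, forward 3.8 m, then turn right 24°, forward 4.0 m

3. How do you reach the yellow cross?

turn right 149°, forward 2.8 m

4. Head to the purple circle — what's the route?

turn right 131°, forward 3.7 m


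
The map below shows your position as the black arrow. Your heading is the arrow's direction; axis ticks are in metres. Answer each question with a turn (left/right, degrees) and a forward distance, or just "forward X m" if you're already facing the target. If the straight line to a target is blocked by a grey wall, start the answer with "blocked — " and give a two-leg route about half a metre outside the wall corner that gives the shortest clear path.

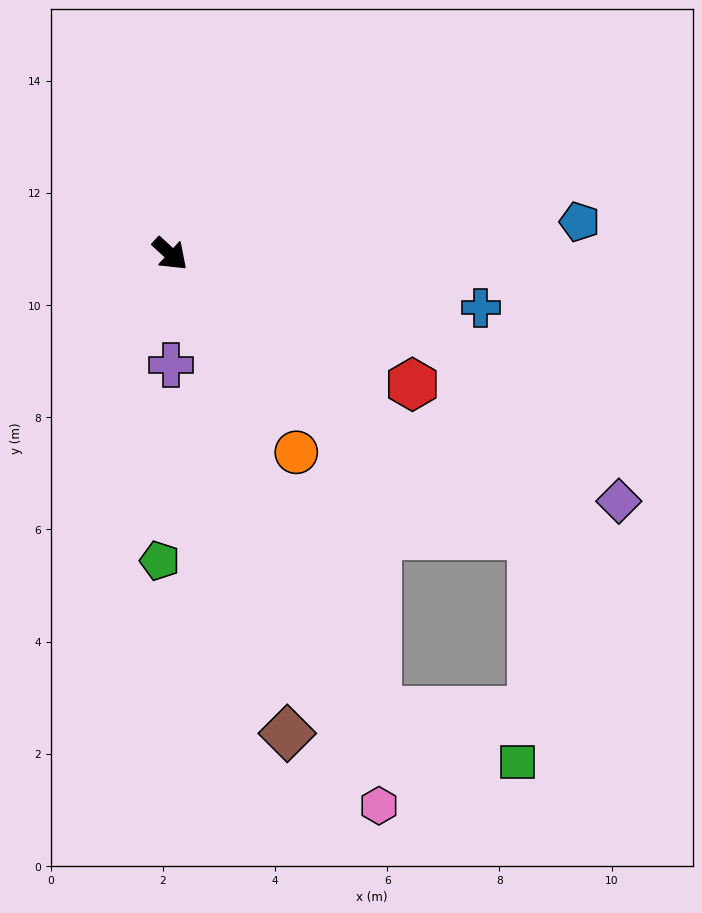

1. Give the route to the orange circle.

turn right 15°, forward 4.2 m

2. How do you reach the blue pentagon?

turn left 47°, forward 7.3 m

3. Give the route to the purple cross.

turn right 47°, forward 2.0 m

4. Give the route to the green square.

blocked — turn right 23°, forward 8.9 m, then turn left 45°, forward 2.7 m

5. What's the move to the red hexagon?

turn left 14°, forward 4.9 m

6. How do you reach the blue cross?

turn left 33°, forward 5.6 m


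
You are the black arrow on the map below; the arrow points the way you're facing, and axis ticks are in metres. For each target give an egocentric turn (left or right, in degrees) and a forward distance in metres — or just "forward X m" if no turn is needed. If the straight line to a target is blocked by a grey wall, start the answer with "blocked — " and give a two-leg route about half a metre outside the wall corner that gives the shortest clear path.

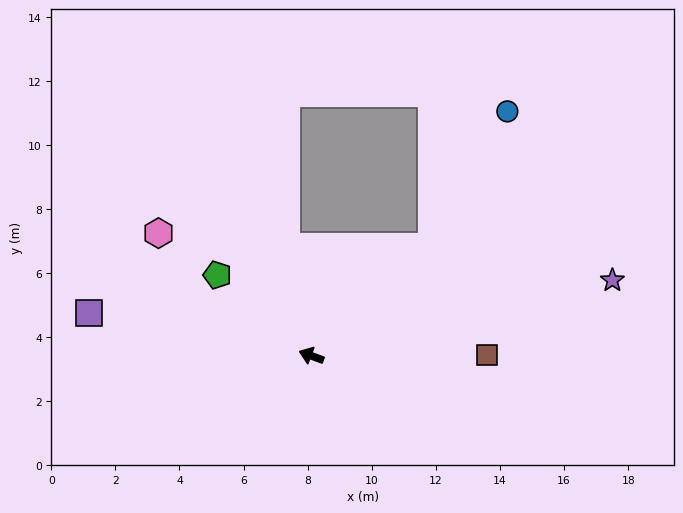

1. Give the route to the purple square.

turn left 9°, forward 7.1 m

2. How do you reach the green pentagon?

turn right 20°, forward 3.9 m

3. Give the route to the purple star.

turn right 146°, forward 9.7 m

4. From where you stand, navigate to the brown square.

turn right 159°, forward 5.5 m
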